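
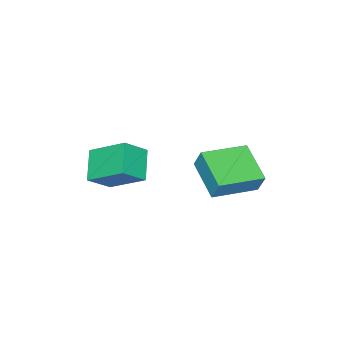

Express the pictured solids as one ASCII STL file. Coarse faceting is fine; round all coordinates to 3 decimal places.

solid 
facet normal -0.696 0.314 -0.646
outer loop
vertex 0.133 -2.779 -1.298
vertex 1.05 -2.171 -1.99
vertex 0.357 -4.151 -2.206
endloop
endfacet
facet normal -0.705 -0.468 0.533
outer loop
vertex 1.15 -4.509 -1.47
vertex 0.133 -2.779 -1.298
vertex 0.357 -4.151 -2.206
endloop
endfacet
facet normal -0.696 0.314 -0.646
outer loop
vertex 0.357 -4.151 -2.206
vertex 1.05 -2.171 -1.99
vertex 1.274 -3.543 -2.898
endloop
endfacet
facet normal 0.135 -0.826 -0.547
outer loop
vertex 1.274 -3.543 -2.898
vertex 1.15 -4.509 -1.47
vertex 0.357 -4.151 -2.206
endloop
endfacet
facet normal -0.135 0.826 0.547
outer loop
vertex 0.133 -2.779 -1.298
vertex 1.843 -2.529 -1.254
vertex 1.05 -2.171 -1.99
endloop
endfacet
facet normal -0.705 -0.468 0.533
outer loop
vertex 0.926 -3.137 -0.562
vertex 0.133 -2.779 -1.298
vertex 1.15 -4.509 -1.47
endloop
endfacet
facet normal -0.135 0.826 0.547
outer loop
vertex 0.926 -3.137 -0.562
vertex 1.843 -2.529 -1.254
vertex 0.133 -2.779 -1.298
endloop
endfacet
facet normal 0.705 0.468 -0.533
outer loop
vertex 1.05 -2.171 -1.99
vertex 1.843 -2.529 -1.254
vertex 1.274 -3.543 -2.898
endloop
endfacet
facet normal 0.135 -0.826 -0.547
outer loop
vertex 2.067 -3.901 -2.162
vertex 1.15 -4.509 -1.47
vertex 1.274 -3.543 -2.898
endloop
endfacet
facet normal 0.705 0.468 -0.533
outer loop
vertex 1.274 -3.543 -2.898
vertex 1.843 -2.529 -1.254
vertex 2.067 -3.901 -2.162
endloop
endfacet
facet normal 0.696 -0.314 0.646
outer loop
vertex 2.067 -3.901 -2.162
vertex 0.926 -3.137 -0.562
vertex 1.15 -4.509 -1.47
endloop
endfacet
facet normal 0.696 -0.314 0.646
outer loop
vertex 1.843 -2.529 -1.254
vertex 0.926 -3.137 -0.562
vertex 2.067 -3.901 -2.162
endloop
endfacet
facet normal -0.870 0.475 -0.130
outer loop
vertex -1.971 -0.097 -1.147
vertex -1.17 1.207 -1.738
vertex -2.03 -0.425 -1.951
endloop
endfacet
facet normal -0.488 -0.795 0.360
outer loop
vertex -0.49 -1.267 -1.722
vertex -1.971 -0.097 -1.147
vertex -2.03 -0.425 -1.951
endloop
endfacet
facet normal -0.870 0.475 -0.129
outer loop
vertex -2.03 -0.425 -1.951
vertex -1.17 1.207 -1.738
vertex -1.23 0.879 -2.542
endloop
endfacet
facet normal -0.069 -0.377 -0.924
outer loop
vertex -1.23 0.879 -2.542
vertex -0.49 -1.267 -1.722
vertex -2.03 -0.425 -1.951
endloop
endfacet
facet normal 0.069 0.377 0.924
outer loop
vertex -1.971 -0.097 -1.147
vertex 0.37 0.365 -1.509
vertex -1.17 1.207 -1.738
endloop
endfacet
facet normal -0.488 -0.795 0.361
outer loop
vertex -0.43 -0.939 -0.918
vertex -1.971 -0.097 -1.147
vertex -0.49 -1.267 -1.722
endloop
endfacet
facet normal 0.069 0.377 0.924
outer loop
vertex -0.43 -0.939 -0.918
vertex 0.37 0.365 -1.509
vertex -1.971 -0.097 -1.147
endloop
endfacet
facet normal 0.488 0.795 -0.361
outer loop
vertex -1.17 1.207 -1.738
vertex 0.37 0.365 -1.509
vertex -1.23 0.879 -2.542
endloop
endfacet
facet normal -0.069 -0.377 -0.924
outer loop
vertex 0.311 0.037 -2.313
vertex -0.49 -1.267 -1.722
vertex -1.23 0.879 -2.542
endloop
endfacet
facet normal 0.488 0.795 -0.360
outer loop
vertex -1.23 0.879 -2.542
vertex 0.37 0.365 -1.509
vertex 0.311 0.037 -2.313
endloop
endfacet
facet normal 0.870 -0.476 0.129
outer loop
vertex 0.311 0.037 -2.313
vertex -0.43 -0.939 -0.918
vertex -0.49 -1.267 -1.722
endloop
endfacet
facet normal 0.870 -0.475 0.130
outer loop
vertex 0.37 0.365 -1.509
vertex -0.43 -0.939 -0.918
vertex 0.311 0.037 -2.313
endloop
endfacet

endsolid


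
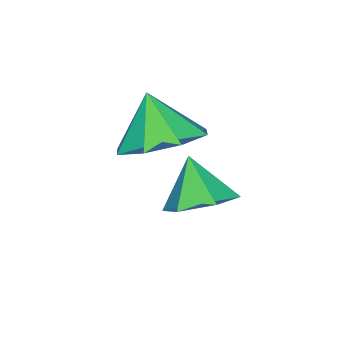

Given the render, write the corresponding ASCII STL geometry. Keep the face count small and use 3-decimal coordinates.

solid 
facet normal 0.337 0.488 -0.805
outer loop
vertex -2.461 -3.347 -0.438
vertex -3.271 -2.832 -0.465
vertex -2.415 -2.728 -0.044
endloop
endfacet
facet normal 0.549 -0.478 0.686
outer loop
vertex -2.461 -3.347 -0.438
vertex -2.415 -2.728 -0.044
vertex -3.669 -3.408 0.485
endloop
endfacet
facet normal 0.337 0.488 -0.805
outer loop
vertex -2.415 -2.728 -0.044
vertex -3.271 -2.832 -0.465
vertex -2.87 -2.171 0.103
endloop
endfacet
facet normal 0.364 0.052 0.930
outer loop
vertex -2.415 -2.728 -0.044
vertex -2.87 -2.171 0.103
vertex -3.669 -3.408 0.485
endloop
endfacet
facet normal 0.336 0.488 -0.805
outer loop
vertex -2.87 -2.171 0.103
vertex -3.271 -2.832 -0.465
vertex -3.56 -2.001 -0.082
endloop
endfacet
facet normal -0.151 0.380 0.913
outer loop
vertex -2.87 -2.171 0.103
vertex -3.56 -2.001 -0.082
vertex -3.669 -3.408 0.485
endloop
endfacet
facet normal 0.337 0.488 -0.805
outer loop
vertex -3.56 -2.001 -0.082
vertex -3.271 -2.832 -0.465
vertex -4.081 -2.318 -0.492
endloop
endfacet
facet normal -0.698 0.314 0.644
outer loop
vertex -3.56 -2.001 -0.082
vertex -4.081 -2.318 -0.492
vertex -3.669 -3.408 0.485
endloop
endfacet
facet normal 0.336 0.488 -0.805
outer loop
vertex -4.081 -2.318 -0.492
vertex -3.271 -2.832 -0.465
vertex -4.128 -2.936 -0.886
endloop
endfacet
facet normal -0.953 -0.107 0.282
outer loop
vertex -4.081 -2.318 -0.492
vertex -4.128 -2.936 -0.886
vertex -3.669 -3.408 0.485
endloop
endfacet
facet normal 0.336 0.488 -0.805
outer loop
vertex -4.128 -2.936 -0.886
vertex -3.271 -2.832 -0.465
vertex -3.673 -3.494 -1.034
endloop
endfacet
facet normal -0.769 -0.638 0.038
outer loop
vertex -4.128 -2.936 -0.886
vertex -3.673 -3.494 -1.034
vertex -3.669 -3.408 0.485
endloop
endfacet
facet normal 0.337 0.488 -0.805
outer loop
vertex -3.673 -3.494 -1.034
vertex -3.271 -2.832 -0.465
vertex -2.982 -3.664 -0.848
endloop
endfacet
facet normal -0.253 -0.966 0.055
outer loop
vertex -3.673 -3.494 -1.034
vertex -2.982 -3.664 -0.848
vertex -3.669 -3.408 0.485
endloop
endfacet
facet normal 0.337 0.488 -0.805
outer loop
vertex -2.982 -3.664 -0.848
vertex -3.271 -2.832 -0.465
vertex -2.461 -3.347 -0.438
endloop
endfacet
facet normal 0.293 -0.900 0.324
outer loop
vertex -2.982 -3.664 -0.848
vertex -2.461 -3.347 -0.438
vertex -3.669 -3.408 0.485
endloop
endfacet
facet normal 0.427 0.504 -0.751
outer loop
vertex -3.051 -2.705 -2.435
vertex -3.449 -2.055 -2.225
vertex -2.736 -2.198 -1.916
endloop
endfacet
facet normal 0.474 -0.756 0.451
outer loop
vertex -3.051 -2.705 -2.435
vertex -2.736 -2.198 -1.916
vertex -3.931 -2.625 -1.375
endloop
endfacet
facet normal 0.427 0.504 -0.751
outer loop
vertex -2.736 -2.198 -1.916
vertex -3.449 -2.055 -2.225
vertex -3.134 -1.549 -1.706
endloop
endfacet
facet normal 0.422 -0.034 0.906
outer loop
vertex -2.736 -2.198 -1.916
vertex -3.134 -1.549 -1.706
vertex -3.931 -2.625 -1.375
endloop
endfacet
facet normal 0.427 0.504 -0.751
outer loop
vertex -3.134 -1.549 -1.706
vertex -3.449 -2.055 -2.225
vertex -3.847 -1.406 -2.015
endloop
endfacet
facet normal -0.273 0.462 0.844
outer loop
vertex -3.134 -1.549 -1.706
vertex -3.847 -1.406 -2.015
vertex -3.931 -2.625 -1.375
endloop
endfacet
facet normal 0.425 0.504 -0.752
outer loop
vertex -3.847 -1.406 -2.015
vertex -3.449 -2.055 -2.225
vertex -4.163 -1.912 -2.533
endloop
endfacet
facet normal -0.915 0.235 0.328
outer loop
vertex -3.847 -1.406 -2.015
vertex -4.163 -1.912 -2.533
vertex -3.931 -2.625 -1.375
endloop
endfacet
facet normal 0.425 0.504 -0.752
outer loop
vertex -4.163 -1.912 -2.533
vertex -3.449 -2.055 -2.225
vertex -3.765 -2.561 -2.743
endloop
endfacet
facet normal -0.863 -0.488 -0.128
outer loop
vertex -4.163 -1.912 -2.533
vertex -3.765 -2.561 -2.743
vertex -3.931 -2.625 -1.375
endloop
endfacet
facet normal 0.426 0.504 -0.752
outer loop
vertex -3.765 -2.561 -2.743
vertex -3.449 -2.055 -2.225
vertex -3.051 -2.705 -2.435
endloop
endfacet
facet normal -0.170 -0.983 -0.067
outer loop
vertex -3.765 -2.561 -2.743
vertex -3.051 -2.705 -2.435
vertex -3.931 -2.625 -1.375
endloop
endfacet

endsolid


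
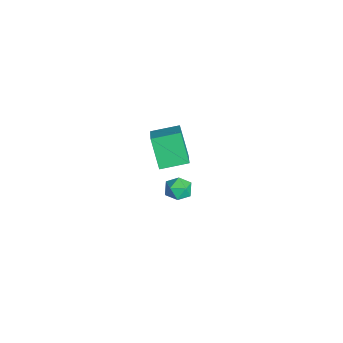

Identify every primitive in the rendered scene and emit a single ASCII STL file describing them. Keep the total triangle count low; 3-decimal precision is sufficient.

solid 
facet normal 0.070 0.600 0.797
outer loop
vertex 2.392 1.81 0.228
vertex 2.31 1.204 0.692
vertex 3.01 1.422 0.466
endloop
endfacet
facet normal 0.445 0.861 0.248
outer loop
vertex 2.392 1.81 0.228
vertex 3.01 1.422 0.466
vertex 2.961 1.657 -0.263
endloop
endfacet
facet normal -0.004 0.953 -0.301
outer loop
vertex 2.392 1.81 0.228
vertex 2.961 1.657 -0.263
vertex 2.231 1.583 -0.488
endloop
endfacet
facet normal -0.654 0.751 -0.091
outer loop
vertex 2.392 1.81 0.228
vertex 2.231 1.583 -0.488
vertex 1.828 1.303 0.102
endloop
endfacet
facet normal -0.610 0.532 0.587
outer loop
vertex 2.392 1.81 0.228
vertex 1.828 1.303 0.102
vertex 2.31 1.204 0.692
endloop
endfacet
facet normal 0.926 0.372 0.058
outer loop
vertex 2.961 1.657 -0.263
vertex 3.01 1.422 0.466
vertex 3.232 0.957 -0.102
endloop
endfacet
facet normal 0.321 -0.050 0.946
outer loop
vertex 3.01 1.422 0.466
vertex 2.31 1.204 0.692
vertex 2.829 0.677 0.488
endloop
endfacet
facet normal -0.777 -0.161 0.608
outer loop
vertex 2.31 1.204 0.692
vertex 1.828 1.303 0.102
vertex 2.099 0.603 0.263
endloop
endfacet
facet normal -0.850 0.192 -0.490
outer loop
vertex 1.828 1.303 0.102
vertex 2.231 1.583 -0.488
vertex 2.05 0.838 -0.466
endloop
endfacet
facet normal 0.203 0.521 -0.829
outer loop
vertex 2.231 1.583 -0.488
vertex 2.961 1.657 -0.263
vertex 2.75 1.056 -0.692
endloop
endfacet
facet normal 0.654 -0.751 0.091
outer loop
vertex 2.668 0.45 -0.228
vertex 3.232 0.957 -0.102
vertex 2.829 0.677 0.488
endloop
endfacet
facet normal 0.004 -0.953 0.301
outer loop
vertex 2.668 0.45 -0.228
vertex 2.829 0.677 0.488
vertex 2.099 0.603 0.263
endloop
endfacet
facet normal -0.445 -0.861 -0.248
outer loop
vertex 2.668 0.45 -0.228
vertex 2.099 0.603 0.263
vertex 2.05 0.838 -0.466
endloop
endfacet
facet normal -0.070 -0.600 -0.797
outer loop
vertex 2.668 0.45 -0.228
vertex 2.05 0.838 -0.466
vertex 2.75 1.056 -0.692
endloop
endfacet
facet normal 0.610 -0.532 -0.587
outer loop
vertex 2.668 0.45 -0.228
vertex 2.75 1.056 -0.692
vertex 3.232 0.957 -0.102
endloop
endfacet
facet normal 0.850 -0.192 0.490
outer loop
vertex 2.829 0.677 0.488
vertex 3.232 0.957 -0.102
vertex 3.01 1.422 0.466
endloop
endfacet
facet normal -0.203 -0.521 0.829
outer loop
vertex 2.099 0.603 0.263
vertex 2.829 0.677 0.488
vertex 2.31 1.204 0.692
endloop
endfacet
facet normal -0.926 -0.372 -0.058
outer loop
vertex 2.05 0.838 -0.466
vertex 2.099 0.603 0.263
vertex 1.828 1.303 0.102
endloop
endfacet
facet normal -0.321 0.050 -0.946
outer loop
vertex 2.75 1.056 -0.692
vertex 2.05 0.838 -0.466
vertex 2.231 1.583 -0.488
endloop
endfacet
facet normal 0.777 0.161 -0.608
outer loop
vertex 3.232 0.957 -0.102
vertex 2.75 1.056 -0.692
vertex 2.961 1.657 -0.263
endloop
endfacet
facet normal -0.564 -0.128 0.816
outer loop
vertex -3.628 0.867 -2.128
vertex -3.562 2.458 -1.832
vertex -5.344 1.151 -3.269
endloop
endfacet
facet normal -0.041 -0.982 -0.183
outer loop
vertex -4.238 1.402 -4.868
vertex -3.628 0.867 -2.128
vertex -5.344 1.151 -3.269
endloop
endfacet
facet normal -0.564 -0.127 0.816
outer loop
vertex -5.344 1.151 -3.269
vertex -3.562 2.458 -1.832
vertex -5.277 2.742 -2.974
endloop
endfacet
facet normal -0.825 0.137 -0.549
outer loop
vertex -5.277 2.742 -2.974
vertex -4.238 1.402 -4.868
vertex -5.344 1.151 -3.269
endloop
endfacet
facet normal 0.825 -0.136 0.549
outer loop
vertex -3.628 0.867 -2.128
vertex -2.456 2.709 -3.431
vertex -3.562 2.458 -1.832
endloop
endfacet
facet normal -0.041 -0.982 -0.183
outer loop
vertex -2.523 1.118 -3.726
vertex -3.628 0.867 -2.128
vertex -4.238 1.402 -4.868
endloop
endfacet
facet normal 0.825 -0.136 0.549
outer loop
vertex -2.523 1.118 -3.726
vertex -2.456 2.709 -3.431
vertex -3.628 0.867 -2.128
endloop
endfacet
facet normal 0.041 0.982 0.183
outer loop
vertex -3.562 2.458 -1.832
vertex -2.456 2.709 -3.431
vertex -5.277 2.742 -2.974
endloop
endfacet
facet normal -0.825 0.136 -0.549
outer loop
vertex -4.172 2.993 -4.572
vertex -4.238 1.402 -4.868
vertex -5.277 2.742 -2.974
endloop
endfacet
facet normal 0.041 0.982 0.183
outer loop
vertex -5.277 2.742 -2.974
vertex -2.456 2.709 -3.431
vertex -4.172 2.993 -4.572
endloop
endfacet
facet normal 0.564 0.128 -0.816
outer loop
vertex -4.172 2.993 -4.572
vertex -2.523 1.118 -3.726
vertex -4.238 1.402 -4.868
endloop
endfacet
facet normal 0.564 0.128 -0.816
outer loop
vertex -2.456 2.709 -3.431
vertex -2.523 1.118 -3.726
vertex -4.172 2.993 -4.572
endloop
endfacet

endsolid


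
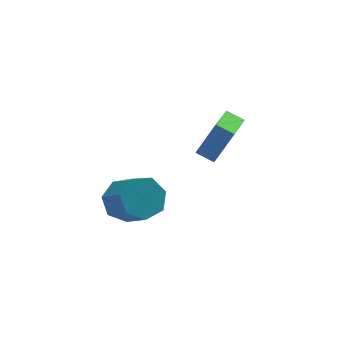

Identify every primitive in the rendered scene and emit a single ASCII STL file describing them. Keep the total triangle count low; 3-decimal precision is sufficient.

solid 
facet normal -0.196 0.709 -0.677
outer loop
vertex -0.981 0.554 -2.911
vertex -1.692 0.995 -2.244
vertex -0.645 1.199 -2.333
endloop
endfacet
facet normal 0.911 -0.123 -0.392
outer loop
vertex -0.981 0.554 -2.911
vertex -0.645 1.199 -2.333
vertex -0.597 -0.836 -1.583
endloop
endfacet
facet normal 0.912 -0.123 -0.392
outer loop
vertex -0.597 -0.836 -1.583
vertex -0.645 1.199 -2.333
vertex -0.262 -0.191 -1.005
endloop
endfacet
facet normal 0.196 -0.709 0.678
outer loop
vertex -0.597 -0.836 -1.583
vertex -0.262 -0.191 -1.005
vertex -1.308 -0.395 -0.916
endloop
endfacet
facet normal -0.196 0.709 -0.677
outer loop
vertex -0.645 1.199 -2.333
vertex -1.692 0.995 -2.244
vertex -1.098 1.69 -1.688
endloop
endfacet
facet normal 0.851 0.466 0.243
outer loop
vertex -0.645 1.199 -2.333
vertex -1.098 1.69 -1.688
vertex -0.262 -0.191 -1.005
endloop
endfacet
facet normal 0.851 0.466 0.242
outer loop
vertex -0.262 -0.191 -1.005
vertex -1.098 1.69 -1.688
vertex -0.714 0.3 -0.36
endloop
endfacet
facet normal 0.196 -0.709 0.677
outer loop
vertex -0.262 -0.191 -1.005
vertex -0.714 0.3 -0.36
vertex -1.308 -0.395 -0.916
endloop
endfacet
facet normal -0.195 0.709 -0.678
outer loop
vertex -1.098 1.69 -1.688
vertex -1.692 0.995 -2.244
vertex -1.998 1.658 -1.462
endloop
endfacet
facet normal 0.149 0.704 0.694
outer loop
vertex -1.098 1.69 -1.688
vertex -1.998 1.658 -1.462
vertex -0.714 0.3 -0.36
endloop
endfacet
facet normal 0.149 0.704 0.694
outer loop
vertex -0.714 0.3 -0.36
vertex -1.998 1.658 -1.462
vertex -1.614 0.268 -0.134
endloop
endfacet
facet normal 0.195 -0.709 0.678
outer loop
vertex -0.714 0.3 -0.36
vertex -1.614 0.268 -0.134
vertex -1.308 -0.395 -0.916
endloop
endfacet
facet normal -0.197 0.709 -0.678
outer loop
vertex -1.998 1.658 -1.462
vertex -1.692 0.995 -2.244
vertex -2.667 1.126 -1.824
endloop
endfacet
facet normal -0.665 0.412 0.623
outer loop
vertex -1.998 1.658 -1.462
vertex -2.667 1.126 -1.824
vertex -1.614 0.268 -0.134
endloop
endfacet
facet normal -0.664 0.412 0.623
outer loop
vertex -1.614 0.268 -0.134
vertex -2.667 1.126 -1.824
vertex -2.284 -0.263 -0.497
endloop
endfacet
facet normal 0.195 -0.709 0.678
outer loop
vertex -1.614 0.268 -0.134
vertex -2.284 -0.263 -0.497
vertex -1.308 -0.395 -0.916
endloop
endfacet
facet normal -0.196 0.709 -0.677
outer loop
vertex -2.667 1.126 -1.824
vertex -1.692 0.995 -2.244
vertex -2.602 0.496 -2.503
endloop
endfacet
facet normal -0.978 -0.190 0.083
outer loop
vertex -2.667 1.126 -1.824
vertex -2.602 0.496 -2.503
vertex -2.284 -0.263 -0.497
endloop
endfacet
facet normal -0.978 -0.190 0.083
outer loop
vertex -2.284 -0.263 -0.497
vertex -2.602 0.496 -2.503
vertex -2.219 -0.894 -1.175
endloop
endfacet
facet normal 0.195 -0.709 0.678
outer loop
vertex -2.284 -0.263 -0.497
vertex -2.219 -0.894 -1.175
vertex -1.308 -0.395 -0.916
endloop
endfacet
facet normal -0.196 0.709 -0.678
outer loop
vertex -2.602 0.496 -2.503
vertex -1.692 0.995 -2.244
vertex -1.852 0.241 -2.986
endloop
endfacet
facet normal -0.555 -0.649 -0.520
outer loop
vertex -2.602 0.496 -2.503
vertex -1.852 0.241 -2.986
vertex -2.219 -0.894 -1.175
endloop
endfacet
facet normal -0.555 -0.650 -0.520
outer loop
vertex -2.219 -0.894 -1.175
vertex -1.852 0.241 -2.986
vertex -1.468 -1.148 -1.659
endloop
endfacet
facet normal 0.196 -0.710 0.677
outer loop
vertex -2.219 -0.894 -1.175
vertex -1.468 -1.148 -1.659
vertex -1.308 -0.395 -0.916
endloop
endfacet
facet normal -0.196 0.709 -0.678
outer loop
vertex -1.852 0.241 -2.986
vertex -1.692 0.995 -2.244
vertex -0.981 0.554 -2.911
endloop
endfacet
facet normal 0.286 -0.620 -0.731
outer loop
vertex -1.852 0.241 -2.986
vertex -0.981 0.554 -2.911
vertex -1.468 -1.148 -1.659
endloop
endfacet
facet normal 0.286 -0.620 -0.731
outer loop
vertex -1.468 -1.148 -1.659
vertex -0.981 0.554 -2.911
vertex -0.597 -0.836 -1.583
endloop
endfacet
facet normal 0.195 -0.710 0.677
outer loop
vertex -1.468 -1.148 -1.659
vertex -0.597 -0.836 -1.583
vertex -1.308 -0.395 -0.916
endloop
endfacet
facet normal -0.685 0.627 0.370
outer loop
vertex 1.452 -1.376 3.942
vertex 2.472 0.111 3.311
vertex 0.591 -1.425 2.43
endloop
endfacet
facet normal -0.535 -0.778 0.330
outer loop
vertex 1.188 -1.971 2.109
vertex 1.452 -1.376 3.942
vertex 0.591 -1.425 2.43
endloop
endfacet
facet normal -0.685 0.627 0.370
outer loop
vertex 0.591 -1.425 2.43
vertex 2.472 0.111 3.311
vertex 1.611 0.061 1.8
endloop
endfacet
facet normal -0.494 -0.029 -0.869
outer loop
vertex 1.611 0.061 1.8
vertex 1.188 -1.971 2.109
vertex 0.591 -1.425 2.43
endloop
endfacet
facet normal 0.494 0.030 0.869
outer loop
vertex 1.452 -1.376 3.942
vertex 3.069 -0.435 2.99
vertex 2.472 0.111 3.311
endloop
endfacet
facet normal -0.533 -0.779 0.330
outer loop
vertex 2.049 -1.921 3.62
vertex 1.452 -1.376 3.942
vertex 1.188 -1.971 2.109
endloop
endfacet
facet normal 0.495 0.029 0.869
outer loop
vertex 2.049 -1.921 3.62
vertex 3.069 -0.435 2.99
vertex 1.452 -1.376 3.942
endloop
endfacet
facet normal 0.534 0.778 -0.330
outer loop
vertex 2.472 0.111 3.311
vertex 3.069 -0.435 2.99
vertex 1.611 0.061 1.8
endloop
endfacet
facet normal -0.495 -0.029 -0.868
outer loop
vertex 2.208 -0.484 1.478
vertex 1.188 -1.971 2.109
vertex 1.611 0.061 1.8
endloop
endfacet
facet normal 0.534 0.779 -0.329
outer loop
vertex 1.611 0.061 1.8
vertex 3.069 -0.435 2.99
vertex 2.208 -0.484 1.478
endloop
endfacet
facet normal 0.685 -0.627 -0.370
outer loop
vertex 2.208 -0.484 1.478
vertex 2.049 -1.921 3.62
vertex 1.188 -1.971 2.109
endloop
endfacet
facet normal 0.685 -0.627 -0.370
outer loop
vertex 3.069 -0.435 2.99
vertex 2.049 -1.921 3.62
vertex 2.208 -0.484 1.478
endloop
endfacet

endsolid


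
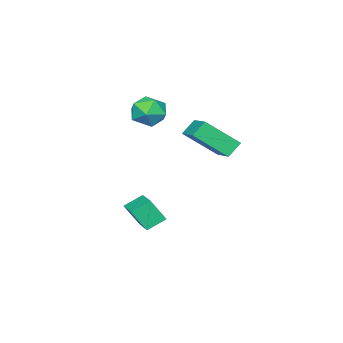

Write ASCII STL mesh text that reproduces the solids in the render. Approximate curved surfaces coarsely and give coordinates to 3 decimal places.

solid 
facet normal -0.289 0.459 -0.840
outer loop
vertex -0.296 -2.602 -1.883
vertex 0.512 -1.528 -1.574
vertex 0.438 -3.017 -2.363
endloop
endfacet
facet normal -0.586 -0.779 -0.223
outer loop
vertex 0.788 -3.572 -1.346
vertex -0.296 -2.602 -1.883
vertex 0.438 -3.017 -2.363
endloop
endfacet
facet normal -0.289 0.459 -0.840
outer loop
vertex 0.438 -3.017 -2.363
vertex 0.512 -1.528 -1.574
vertex 1.246 -1.942 -2.053
endloop
endfacet
facet normal 0.758 -0.427 -0.494
outer loop
vertex 1.246 -1.942 -2.053
vertex 0.788 -3.572 -1.346
vertex 0.438 -3.017 -2.363
endloop
endfacet
facet normal -0.757 0.428 0.494
outer loop
vertex -0.296 -2.602 -1.883
vertex 0.862 -2.083 -0.557
vertex 0.512 -1.528 -1.574
endloop
endfacet
facet normal -0.586 -0.779 -0.224
outer loop
vertex 0.054 -3.158 -0.867
vertex -0.296 -2.602 -1.883
vertex 0.788 -3.572 -1.346
endloop
endfacet
facet normal -0.757 0.427 0.494
outer loop
vertex 0.054 -3.158 -0.867
vertex 0.862 -2.083 -0.557
vertex -0.296 -2.602 -1.883
endloop
endfacet
facet normal 0.585 0.779 0.224
outer loop
vertex 0.512 -1.528 -1.574
vertex 0.862 -2.083 -0.557
vertex 1.246 -1.942 -2.053
endloop
endfacet
facet normal 0.757 -0.427 -0.495
outer loop
vertex 1.596 -2.498 -1.037
vertex 0.788 -3.572 -1.346
vertex 1.246 -1.942 -2.053
endloop
endfacet
facet normal 0.587 0.778 0.224
outer loop
vertex 1.246 -1.942 -2.053
vertex 0.862 -2.083 -0.557
vertex 1.596 -2.498 -1.037
endloop
endfacet
facet normal 0.289 -0.459 0.840
outer loop
vertex 1.596 -2.498 -1.037
vertex 0.054 -3.158 -0.867
vertex 0.788 -3.572 -1.346
endloop
endfacet
facet normal 0.289 -0.460 0.840
outer loop
vertex 0.862 -2.083 -0.557
vertex 0.054 -3.158 -0.867
vertex 1.596 -2.498 -1.037
endloop
endfacet
facet normal -0.544 -0.772 -0.329
outer loop
vertex -0.818 -1.795 2.749
vertex -1.411 -1.634 3.351
vertex -1.709 -0.666 1.57
endloop
endfacet
facet normal 0.689 -0.188 -0.700
outer loop
vertex -0.849 0.554 2.089
vertex -0.818 -1.795 2.749
vertex -1.709 -0.666 1.57
endloop
endfacet
facet normal -0.544 -0.772 -0.329
outer loop
vertex -1.709 -0.666 1.57
vertex -1.411 -1.634 3.351
vertex -2.301 -0.505 2.172
endloop
endfacet
facet normal -0.479 0.607 -0.634
outer loop
vertex -2.301 -0.505 2.172
vertex -0.849 0.554 2.089
vertex -1.709 -0.666 1.57
endloop
endfacet
facet normal 0.479 -0.607 0.634
outer loop
vertex -0.818 -1.795 2.749
vertex -0.551 -0.414 3.87
vertex -1.411 -1.634 3.351
endloop
endfacet
facet normal 0.689 -0.188 -0.700
outer loop
vertex 0.041 -0.575 3.268
vertex -0.818 -1.795 2.749
vertex -0.849 0.554 2.089
endloop
endfacet
facet normal 0.479 -0.607 0.634
outer loop
vertex 0.041 -0.575 3.268
vertex -0.551 -0.414 3.87
vertex -0.818 -1.795 2.749
endloop
endfacet
facet normal -0.689 0.188 0.700
outer loop
vertex -1.411 -1.634 3.351
vertex -0.551 -0.414 3.87
vertex -2.301 -0.505 2.172
endloop
endfacet
facet normal -0.479 0.607 -0.634
outer loop
vertex -1.442 0.715 2.691
vertex -0.849 0.554 2.089
vertex -2.301 -0.505 2.172
endloop
endfacet
facet normal -0.689 0.187 0.700
outer loop
vertex -2.301 -0.505 2.172
vertex -0.551 -0.414 3.87
vertex -1.442 0.715 2.691
endloop
endfacet
facet normal 0.544 0.772 0.329
outer loop
vertex -1.442 0.715 2.691
vertex 0.041 -0.575 3.268
vertex -0.849 0.554 2.089
endloop
endfacet
facet normal 0.544 0.772 0.328
outer loop
vertex -0.551 -0.414 3.87
vertex 0.041 -0.575 3.268
vertex -1.442 0.715 2.691
endloop
endfacet
facet normal -0.681 0.725 -0.104
outer loop
vertex -1.117 -3.012 3.124
vertex -1.291 -3.051 3.989
vertex -0.665 -2.506 3.689
endloop
endfacet
facet normal -0.159 0.795 -0.585
outer loop
vertex -1.117 -3.012 3.124
vertex -0.665 -2.506 3.689
vertex -0.246 -2.911 3.025
endloop
endfacet
facet normal -0.133 0.196 -0.972
outer loop
vertex -1.117 -3.012 3.124
vertex -0.246 -2.911 3.025
vertex -0.613 -3.706 2.915
endloop
endfacet
facet normal -0.639 -0.245 -0.729
outer loop
vertex -1.117 -3.012 3.124
vertex -0.613 -3.706 2.915
vertex -1.259 -3.793 3.511
endloop
endfacet
facet normal -0.978 0.082 -0.193
outer loop
vertex -1.117 -3.012 3.124
vertex -1.259 -3.793 3.511
vertex -1.291 -3.051 3.989
endloop
endfacet
facet normal 0.458 0.857 -0.234
outer loop
vertex -0.246 -2.911 3.025
vertex -0.665 -2.506 3.689
vertex 0.119 -2.887 3.829
endloop
endfacet
facet normal -0.386 0.744 0.545
outer loop
vertex -0.665 -2.506 3.689
vertex -1.291 -3.051 3.989
vertex -0.527 -2.974 4.425
endloop
endfacet
facet normal -0.866 -0.296 0.402
outer loop
vertex -1.291 -3.051 3.989
vertex -1.259 -3.793 3.511
vertex -0.894 -3.769 4.315
endloop
endfacet
facet normal -0.318 -0.826 -0.465
outer loop
vertex -1.259 -3.793 3.511
vertex -0.613 -3.706 2.915
vertex -0.475 -4.174 3.651
endloop
endfacet
facet normal 0.501 -0.113 -0.858
outer loop
vertex -0.613 -3.706 2.915
vertex -0.246 -2.911 3.025
vertex 0.151 -3.629 3.351
endloop
endfacet
facet normal 0.639 0.245 0.729
outer loop
vertex -0.023 -3.668 4.216
vertex 0.119 -2.887 3.829
vertex -0.527 -2.974 4.425
endloop
endfacet
facet normal 0.133 -0.196 0.972
outer loop
vertex -0.023 -3.668 4.216
vertex -0.527 -2.974 4.425
vertex -0.894 -3.769 4.315
endloop
endfacet
facet normal 0.159 -0.795 0.585
outer loop
vertex -0.023 -3.668 4.216
vertex -0.894 -3.769 4.315
vertex -0.475 -4.174 3.651
endloop
endfacet
facet normal 0.681 -0.725 0.104
outer loop
vertex -0.023 -3.668 4.216
vertex -0.475 -4.174 3.651
vertex 0.151 -3.629 3.351
endloop
endfacet
facet normal 0.978 -0.082 0.193
outer loop
vertex -0.023 -3.668 4.216
vertex 0.151 -3.629 3.351
vertex 0.119 -2.887 3.829
endloop
endfacet
facet normal 0.318 0.826 0.465
outer loop
vertex -0.527 -2.974 4.425
vertex 0.119 -2.887 3.829
vertex -0.665 -2.506 3.689
endloop
endfacet
facet normal -0.501 0.113 0.858
outer loop
vertex -0.894 -3.769 4.315
vertex -0.527 -2.974 4.425
vertex -1.291 -3.051 3.989
endloop
endfacet
facet normal -0.458 -0.857 0.234
outer loop
vertex -0.475 -4.174 3.651
vertex -0.894 -3.769 4.315
vertex -1.259 -3.793 3.511
endloop
endfacet
facet normal 0.386 -0.744 -0.545
outer loop
vertex 0.151 -3.629 3.351
vertex -0.475 -4.174 3.651
vertex -0.613 -3.706 2.915
endloop
endfacet
facet normal 0.866 0.296 -0.402
outer loop
vertex 0.119 -2.887 3.829
vertex 0.151 -3.629 3.351
vertex -0.246 -2.911 3.025
endloop
endfacet

endsolid


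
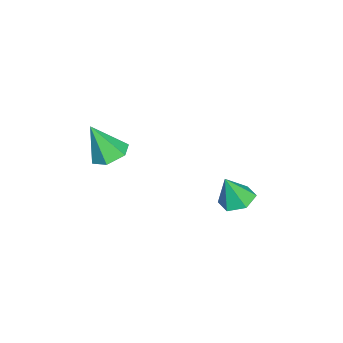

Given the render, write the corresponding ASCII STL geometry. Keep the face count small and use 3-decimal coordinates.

solid 
facet normal -0.107 0.426 -0.898
outer loop
vertex 3.88 -4.144 0.549
vertex 3.322 -3.546 0.899
vertex 4.196 -3.378 0.875
endloop
endfacet
facet normal 0.898 -0.422 0.122
outer loop
vertex 3.88 -4.144 0.549
vertex 4.196 -3.378 0.875
vertex 3.518 -4.334 2.561
endloop
endfacet
facet normal -0.107 0.426 -0.898
outer loop
vertex 4.196 -3.378 0.875
vertex 3.322 -3.546 0.899
vertex 3.637 -2.78 1.225
endloop
endfacet
facet normal 0.753 0.395 0.527
outer loop
vertex 4.196 -3.378 0.875
vertex 3.637 -2.78 1.225
vertex 3.518 -4.334 2.561
endloop
endfacet
facet normal -0.106 0.426 -0.898
outer loop
vertex 3.637 -2.78 1.225
vertex 3.322 -3.546 0.899
vertex 2.764 -2.947 1.249
endloop
endfacet
facet normal -0.104 0.653 0.750
outer loop
vertex 3.637 -2.78 1.225
vertex 2.764 -2.947 1.249
vertex 3.518 -4.334 2.561
endloop
endfacet
facet normal -0.106 0.426 -0.898
outer loop
vertex 2.764 -2.947 1.249
vertex 3.322 -3.546 0.899
vertex 2.448 -3.713 0.923
endloop
endfacet
facet normal -0.817 0.095 0.569
outer loop
vertex 2.764 -2.947 1.249
vertex 2.448 -3.713 0.923
vertex 3.518 -4.334 2.561
endloop
endfacet
facet normal -0.106 0.427 -0.898
outer loop
vertex 2.448 -3.713 0.923
vertex 3.322 -3.546 0.899
vertex 3.006 -4.311 0.573
endloop
endfacet
facet normal -0.671 -0.723 0.165
outer loop
vertex 2.448 -3.713 0.923
vertex 3.006 -4.311 0.573
vertex 3.518 -4.334 2.561
endloop
endfacet
facet normal -0.106 0.427 -0.898
outer loop
vertex 3.006 -4.311 0.573
vertex 3.322 -3.546 0.899
vertex 3.88 -4.144 0.549
endloop
endfacet
facet normal 0.186 -0.981 -0.059
outer loop
vertex 3.006 -4.311 0.573
vertex 3.88 -4.144 0.549
vertex 3.518 -4.334 2.561
endloop
endfacet
facet normal -0.231 0.293 -0.928
outer loop
vertex -0.414 0.361 -4.512
vertex -1.244 0.573 -4.238
vertex -0.589 1.189 -4.207
endloop
endfacet
facet normal 0.958 0.104 0.268
outer loop
vertex -0.414 0.361 -4.512
vertex -0.589 1.189 -4.207
vertex -0.876 0.107 -2.762
endloop
endfacet
facet normal -0.232 0.293 -0.927
outer loop
vertex -0.589 1.189 -4.207
vertex -1.244 0.573 -4.238
vertex -1.42 1.401 -3.932
endloop
endfacet
facet normal 0.379 0.703 0.602
outer loop
vertex -0.589 1.189 -4.207
vertex -1.42 1.401 -3.932
vertex -0.876 0.107 -2.762
endloop
endfacet
facet normal -0.232 0.293 -0.927
outer loop
vertex -1.42 1.401 -3.932
vertex -1.244 0.573 -4.238
vertex -2.075 0.785 -3.963
endloop
endfacet
facet normal -0.477 0.470 0.742
outer loop
vertex -1.42 1.401 -3.932
vertex -2.075 0.785 -3.963
vertex -0.876 0.107 -2.762
endloop
endfacet
facet normal -0.232 0.292 -0.928
outer loop
vertex -2.075 0.785 -3.963
vertex -1.244 0.573 -4.238
vertex -1.9 -0.044 -4.268
endloop
endfacet
facet normal -0.754 -0.361 0.549
outer loop
vertex -2.075 0.785 -3.963
vertex -1.9 -0.044 -4.268
vertex -0.876 0.107 -2.762
endloop
endfacet
facet normal -0.232 0.292 -0.928
outer loop
vertex -1.9 -0.044 -4.268
vertex -1.244 0.573 -4.238
vertex -1.069 -0.256 -4.543
endloop
endfacet
facet normal -0.174 -0.961 0.215
outer loop
vertex -1.9 -0.044 -4.268
vertex -1.069 -0.256 -4.543
vertex -0.876 0.107 -2.762
endloop
endfacet
facet normal -0.232 0.292 -0.928
outer loop
vertex -1.069 -0.256 -4.543
vertex -1.244 0.573 -4.238
vertex -0.414 0.361 -4.512
endloop
endfacet
facet normal 0.682 -0.728 0.074
outer loop
vertex -1.069 -0.256 -4.543
vertex -0.414 0.361 -4.512
vertex -0.876 0.107 -2.762
endloop
endfacet

endsolid


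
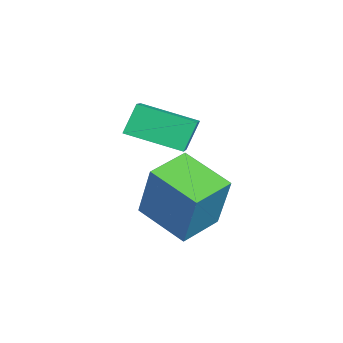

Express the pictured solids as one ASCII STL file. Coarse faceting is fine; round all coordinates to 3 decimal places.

solid 
facet normal -0.686 0.718 0.114
outer loop
vertex -1.959 -0.249 0.625
vertex -1.006 0.737 0.152
vertex -2.491 -0.503 -0.98
endloop
endfacet
facet normal -0.657 -0.680 0.325
outer loop
vertex -1.694 -1.337 -1.112
vertex -1.959 -0.249 0.625
vertex -2.491 -0.503 -0.98
endloop
endfacet
facet normal -0.686 0.718 0.113
outer loop
vertex -2.491 -0.503 -0.98
vertex -1.006 0.737 0.152
vertex -1.538 0.482 -1.453
endloop
endfacet
facet normal -0.312 -0.149 -0.938
outer loop
vertex -1.538 0.482 -1.453
vertex -1.694 -1.337 -1.112
vertex -2.491 -0.503 -0.98
endloop
endfacet
facet normal 0.311 0.149 0.938
outer loop
vertex -1.959 -0.249 0.625
vertex -0.209 -0.097 0.02
vertex -1.006 0.737 0.152
endloop
endfacet
facet normal -0.657 -0.680 0.326
outer loop
vertex -1.162 -1.082 0.493
vertex -1.959 -0.249 0.625
vertex -1.694 -1.337 -1.112
endloop
endfacet
facet normal 0.311 0.149 0.938
outer loop
vertex -1.162 -1.082 0.493
vertex -0.209 -0.097 0.02
vertex -1.959 -0.249 0.625
endloop
endfacet
facet normal 0.657 0.680 -0.326
outer loop
vertex -1.006 0.737 0.152
vertex -0.209 -0.097 0.02
vertex -1.538 0.482 -1.453
endloop
endfacet
facet normal -0.311 -0.149 -0.938
outer loop
vertex -0.741 -0.351 -1.585
vertex -1.694 -1.337 -1.112
vertex -1.538 0.482 -1.453
endloop
endfacet
facet normal 0.657 0.680 -0.325
outer loop
vertex -1.538 0.482 -1.453
vertex -0.209 -0.097 0.02
vertex -0.741 -0.351 -1.585
endloop
endfacet
facet normal 0.687 -0.718 -0.114
outer loop
vertex -0.741 -0.351 -1.585
vertex -1.162 -1.082 0.493
vertex -1.694 -1.337 -1.112
endloop
endfacet
facet normal 0.686 -0.718 -0.114
outer loop
vertex -0.209 -0.097 0.02
vertex -1.162 -1.082 0.493
vertex -0.741 -0.351 -1.585
endloop
endfacet
facet normal -0.396 0.372 0.839
outer loop
vertex -3.147 -1.218 1.637
vertex -2.0 -1.347 2.235
vertex -2.772 0.139 1.212
endloop
endfacet
facet normal -0.882 0.100 -0.460
outer loop
vertex -2.42 -0.193 0.465
vertex -3.147 -1.218 1.637
vertex -2.772 0.139 1.212
endloop
endfacet
facet normal -0.395 0.373 0.840
outer loop
vertex -2.772 0.139 1.212
vertex -2.0 -1.347 2.235
vertex -1.625 0.009 1.81
endloop
endfacet
facet normal 0.256 0.922 -0.290
outer loop
vertex -1.625 0.009 1.81
vertex -2.42 -0.193 0.465
vertex -2.772 0.139 1.212
endloop
endfacet
facet normal -0.255 -0.922 0.290
outer loop
vertex -3.147 -1.218 1.637
vertex -1.648 -1.679 1.488
vertex -2.0 -1.347 2.235
endloop
endfacet
facet normal -0.882 0.100 -0.460
outer loop
vertex -2.795 -1.549 0.89
vertex -3.147 -1.218 1.637
vertex -2.42 -0.193 0.465
endloop
endfacet
facet normal -0.255 -0.923 0.289
outer loop
vertex -2.795 -1.549 0.89
vertex -1.648 -1.679 1.488
vertex -3.147 -1.218 1.637
endloop
endfacet
facet normal 0.882 -0.100 0.460
outer loop
vertex -2.0 -1.347 2.235
vertex -1.648 -1.679 1.488
vertex -1.625 0.009 1.81
endloop
endfacet
facet normal 0.254 0.923 -0.289
outer loop
vertex -1.273 -0.322 1.063
vertex -2.42 -0.193 0.465
vertex -1.625 0.009 1.81
endloop
endfacet
facet normal 0.882 -0.100 0.460
outer loop
vertex -1.625 0.009 1.81
vertex -1.648 -1.679 1.488
vertex -1.273 -0.322 1.063
endloop
endfacet
facet normal 0.396 -0.373 -0.839
outer loop
vertex -1.273 -0.322 1.063
vertex -2.795 -1.549 0.89
vertex -2.42 -0.193 0.465
endloop
endfacet
facet normal 0.396 -0.372 -0.840
outer loop
vertex -1.648 -1.679 1.488
vertex -2.795 -1.549 0.89
vertex -1.273 -0.322 1.063
endloop
endfacet

endsolid


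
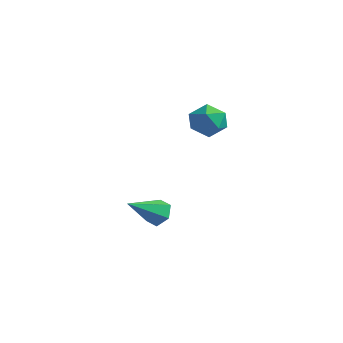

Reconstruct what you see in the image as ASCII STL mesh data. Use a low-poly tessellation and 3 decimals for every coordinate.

solid 
facet normal -0.722 0.689 -0.052
outer loop
vertex 0.125 -0.13 2.618
vertex -0.182 -0.406 3.228
vertex 0.323 0.127 3.279
endloop
endfacet
facet normal -0.114 0.937 -0.330
outer loop
vertex 0.125 -0.13 2.618
vertex 0.323 0.127 3.279
vertex 0.833 0.007 2.762
endloop
endfacet
facet normal 0.078 0.501 -0.862
outer loop
vertex 0.125 -0.13 2.618
vertex 0.833 0.007 2.762
vertex 0.643 -0.6 2.392
endloop
endfacet
facet normal -0.411 -0.015 -0.911
outer loop
vertex 0.125 -0.13 2.618
vertex 0.643 -0.6 2.392
vertex 0.016 -0.855 2.679
endloop
endfacet
facet normal -0.906 0.102 -0.410
outer loop
vertex 0.125 -0.13 2.618
vertex 0.016 -0.855 2.679
vertex -0.182 -0.406 3.228
endloop
endfacet
facet normal 0.390 0.904 0.175
outer loop
vertex 0.833 0.007 2.762
vertex 0.323 0.127 3.279
vertex 0.964 -0.185 3.461
endloop
endfacet
facet normal -0.595 0.504 0.627
outer loop
vertex 0.323 0.127 3.279
vertex -0.182 -0.406 3.228
vertex 0.337 -0.44 3.748
endloop
endfacet
facet normal -0.893 -0.448 0.044
outer loop
vertex -0.182 -0.406 3.228
vertex 0.016 -0.855 2.679
vertex 0.147 -1.047 3.378
endloop
endfacet
facet normal -0.092 -0.636 -0.766
outer loop
vertex 0.016 -0.855 2.679
vertex 0.643 -0.6 2.392
vertex 0.657 -1.167 2.861
endloop
endfacet
facet normal 0.700 0.199 -0.686
outer loop
vertex 0.643 -0.6 2.392
vertex 0.833 0.007 2.762
vertex 1.162 -0.634 2.912
endloop
endfacet
facet normal 0.411 0.015 0.911
outer loop
vertex 0.855 -0.91 3.522
vertex 0.964 -0.185 3.461
vertex 0.337 -0.44 3.748
endloop
endfacet
facet normal -0.078 -0.501 0.862
outer loop
vertex 0.855 -0.91 3.522
vertex 0.337 -0.44 3.748
vertex 0.147 -1.047 3.378
endloop
endfacet
facet normal 0.114 -0.937 0.330
outer loop
vertex 0.855 -0.91 3.522
vertex 0.147 -1.047 3.378
vertex 0.657 -1.167 2.861
endloop
endfacet
facet normal 0.722 -0.689 0.052
outer loop
vertex 0.855 -0.91 3.522
vertex 0.657 -1.167 2.861
vertex 1.162 -0.634 2.912
endloop
endfacet
facet normal 0.906 -0.102 0.410
outer loop
vertex 0.855 -0.91 3.522
vertex 1.162 -0.634 2.912
vertex 0.964 -0.185 3.461
endloop
endfacet
facet normal 0.092 0.636 0.766
outer loop
vertex 0.337 -0.44 3.748
vertex 0.964 -0.185 3.461
vertex 0.323 0.127 3.279
endloop
endfacet
facet normal -0.700 -0.199 0.686
outer loop
vertex 0.147 -1.047 3.378
vertex 0.337 -0.44 3.748
vertex -0.182 -0.406 3.228
endloop
endfacet
facet normal -0.390 -0.904 -0.175
outer loop
vertex 0.657 -1.167 2.861
vertex 0.147 -1.047 3.378
vertex 0.016 -0.855 2.679
endloop
endfacet
facet normal 0.595 -0.504 -0.627
outer loop
vertex 1.162 -0.634 2.912
vertex 0.657 -1.167 2.861
vertex 0.643 -0.6 2.392
endloop
endfacet
facet normal 0.893 0.448 -0.044
outer loop
vertex 0.964 -0.185 3.461
vertex 1.162 -0.634 2.912
vertex 0.833 0.007 2.762
endloop
endfacet
facet normal 0.004 0.867 -0.498
outer loop
vertex -0.509 -1.274 -0.85
vertex -0.858 -1.51 -1.263
vertex -1.095 -1.24 -0.795
endloop
endfacet
facet normal 0.103 0.188 0.977
outer loop
vertex -0.509 -1.274 -0.85
vertex -1.095 -1.24 -0.795
vertex -0.862 -2.81 -0.517
endloop
endfacet
facet normal 0.004 0.867 -0.498
outer loop
vertex -1.095 -1.24 -0.795
vertex -0.858 -1.51 -1.263
vertex -1.445 -1.476 -1.208
endloop
endfacet
facet normal -0.763 0.001 0.646
outer loop
vertex -1.095 -1.24 -0.795
vertex -1.445 -1.476 -1.208
vertex -0.862 -2.81 -0.517
endloop
endfacet
facet normal 0.004 0.868 -0.497
outer loop
vertex -1.445 -1.476 -1.208
vertex -0.858 -1.51 -1.263
vertex -1.207 -1.745 -1.676
endloop
endfacet
facet normal -0.867 -0.468 -0.172
outer loop
vertex -1.445 -1.476 -1.208
vertex -1.207 -1.745 -1.676
vertex -0.862 -2.81 -0.517
endloop
endfacet
facet normal 0.003 0.868 -0.496
outer loop
vertex -1.207 -1.745 -1.676
vertex -0.858 -1.51 -1.263
vertex -0.621 -1.779 -1.732
endloop
endfacet
facet normal -0.106 -0.748 -0.656
outer loop
vertex -1.207 -1.745 -1.676
vertex -0.621 -1.779 -1.732
vertex -0.862 -2.81 -0.517
endloop
endfacet
facet normal 0.001 0.868 -0.497
outer loop
vertex -0.621 -1.779 -1.732
vertex -0.858 -1.51 -1.263
vertex -0.272 -1.543 -1.319
endloop
endfacet
facet normal 0.762 -0.560 -0.324
outer loop
vertex -0.621 -1.779 -1.732
vertex -0.272 -1.543 -1.319
vertex -0.862 -2.81 -0.517
endloop
endfacet
facet normal 0.001 0.868 -0.497
outer loop
vertex -0.272 -1.543 -1.319
vertex -0.858 -1.51 -1.263
vertex -0.509 -1.274 -0.85
endloop
endfacet
facet normal 0.866 -0.093 0.491
outer loop
vertex -0.272 -1.543 -1.319
vertex -0.509 -1.274 -0.85
vertex -0.862 -2.81 -0.517
endloop
endfacet

endsolid


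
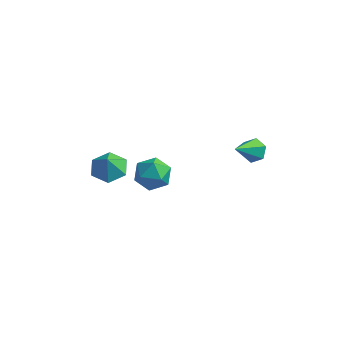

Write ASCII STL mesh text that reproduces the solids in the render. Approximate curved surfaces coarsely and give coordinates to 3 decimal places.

solid 
facet normal 0.379 0.903 0.202
outer loop
vertex -1.643 2.037 -1.908
vertex -2.139 2.027 -0.934
vertex -1.128 1.625 -1.036
endloop
endfacet
facet normal 0.814 0.535 -0.228
outer loop
vertex -1.643 2.037 -1.908
vertex -1.128 1.625 -1.036
vertex -1.063 1.115 -2.001
endloop
endfacet
facet normal 0.448 0.364 -0.817
outer loop
vertex -1.643 2.037 -1.908
vertex -1.063 1.115 -2.001
vertex -2.034 1.201 -2.495
endloop
endfacet
facet normal -0.212 0.626 -0.750
outer loop
vertex -1.643 2.037 -1.908
vertex -2.034 1.201 -2.495
vertex -2.7 1.765 -1.836
endloop
endfacet
facet normal -0.255 0.959 -0.120
outer loop
vertex -1.643 2.037 -1.908
vertex -2.7 1.765 -1.836
vertex -2.139 2.027 -0.934
endloop
endfacet
facet normal 0.992 -0.070 0.104
outer loop
vertex -1.063 1.115 -2.001
vertex -1.128 1.625 -1.036
vertex -1.2 0.535 -1.084
endloop
endfacet
facet normal 0.289 0.524 0.801
outer loop
vertex -1.128 1.625 -1.036
vertex -2.139 2.027 -0.934
vertex -1.866 1.099 -0.425
endloop
endfacet
facet normal -0.737 0.616 0.279
outer loop
vertex -2.139 2.027 -0.934
vertex -2.7 1.765 -1.836
vertex -2.837 1.185 -0.919
endloop
endfacet
facet normal -0.668 0.077 -0.740
outer loop
vertex -2.7 1.765 -1.836
vertex -2.034 1.201 -2.495
vertex -2.772 0.675 -1.884
endloop
endfacet
facet normal 0.401 -0.347 -0.848
outer loop
vertex -2.034 1.201 -2.495
vertex -1.063 1.115 -2.001
vertex -1.761 0.273 -1.986
endloop
endfacet
facet normal 0.212 -0.626 0.750
outer loop
vertex -2.257 0.263 -1.012
vertex -1.2 0.535 -1.084
vertex -1.866 1.099 -0.425
endloop
endfacet
facet normal -0.448 -0.364 0.817
outer loop
vertex -2.257 0.263 -1.012
vertex -1.866 1.099 -0.425
vertex -2.837 1.185 -0.919
endloop
endfacet
facet normal -0.814 -0.535 0.228
outer loop
vertex -2.257 0.263 -1.012
vertex -2.837 1.185 -0.919
vertex -2.772 0.675 -1.884
endloop
endfacet
facet normal -0.379 -0.903 -0.202
outer loop
vertex -2.257 0.263 -1.012
vertex -2.772 0.675 -1.884
vertex -1.761 0.273 -1.986
endloop
endfacet
facet normal 0.255 -0.959 0.120
outer loop
vertex -2.257 0.263 -1.012
vertex -1.761 0.273 -1.986
vertex -1.2 0.535 -1.084
endloop
endfacet
facet normal 0.668 -0.077 0.740
outer loop
vertex -1.866 1.099 -0.425
vertex -1.2 0.535 -1.084
vertex -1.128 1.625 -1.036
endloop
endfacet
facet normal -0.401 0.347 0.848
outer loop
vertex -2.837 1.185 -0.919
vertex -1.866 1.099 -0.425
vertex -2.139 2.027 -0.934
endloop
endfacet
facet normal -0.992 0.070 -0.104
outer loop
vertex -2.772 0.675 -1.884
vertex -2.837 1.185 -0.919
vertex -2.7 1.765 -1.836
endloop
endfacet
facet normal -0.289 -0.524 -0.801
outer loop
vertex -1.761 0.273 -1.986
vertex -2.772 0.675 -1.884
vertex -2.034 1.201 -2.495
endloop
endfacet
facet normal 0.737 -0.616 -0.279
outer loop
vertex -1.2 0.535 -1.084
vertex -1.761 0.273 -1.986
vertex -1.063 1.115 -2.001
endloop
endfacet
facet normal -0.073 0.315 -0.946
outer loop
vertex -2.685 -0.525 -0.276
vertex -3.69 -0.398 -0.156
vertex -3.051 0.37 0.05
endloop
endfacet
facet normal 0.769 0.084 0.633
outer loop
vertex -2.685 -0.525 -0.276
vertex -3.051 0.37 0.05
vertex -3.61 -0.742 0.876
endloop
endfacet
facet normal -0.073 0.315 -0.946
outer loop
vertex -3.051 0.37 0.05
vertex -3.69 -0.398 -0.156
vertex -4.056 0.496 0.17
endloop
endfacet
facet normal 0.166 0.533 0.830
outer loop
vertex -3.051 0.37 0.05
vertex -4.056 0.496 0.17
vertex -3.61 -0.742 0.876
endloop
endfacet
facet normal -0.073 0.315 -0.946
outer loop
vertex -4.056 0.496 0.17
vertex -3.69 -0.398 -0.156
vertex -4.695 -0.272 -0.036
endloop
endfacet
facet normal -0.557 0.251 0.792
outer loop
vertex -4.056 0.496 0.17
vertex -4.695 -0.272 -0.036
vertex -3.61 -0.742 0.876
endloop
endfacet
facet normal -0.074 0.315 -0.946
outer loop
vertex -4.695 -0.272 -0.036
vertex -3.69 -0.398 -0.156
vertex -4.329 -1.167 -0.362
endloop
endfacet
facet normal -0.677 -0.480 0.558
outer loop
vertex -4.695 -0.272 -0.036
vertex -4.329 -1.167 -0.362
vertex -3.61 -0.742 0.876
endloop
endfacet
facet normal -0.074 0.315 -0.946
outer loop
vertex -4.329 -1.167 -0.362
vertex -3.69 -0.398 -0.156
vertex -3.324 -1.293 -0.482
endloop
endfacet
facet normal -0.073 -0.929 0.362
outer loop
vertex -4.329 -1.167 -0.362
vertex -3.324 -1.293 -0.482
vertex -3.61 -0.742 0.876
endloop
endfacet
facet normal -0.073 0.315 -0.946
outer loop
vertex -3.324 -1.293 -0.482
vertex -3.69 -0.398 -0.156
vertex -2.685 -0.525 -0.276
endloop
endfacet
facet normal 0.649 -0.647 0.399
outer loop
vertex -3.324 -1.293 -0.482
vertex -2.685 -0.525 -0.276
vertex -3.61 -0.742 0.876
endloop
endfacet
facet normal 0.239 0.737 -0.632
outer loop
vertex 3.812 1.854 1.442
vertex 3.164 2.183 1.581
vertex 3.756 2.345 1.994
endloop
endfacet
facet normal 0.846 -0.353 0.400
outer loop
vertex 3.812 1.854 1.442
vertex 3.756 2.345 1.994
vertex 2.696 0.737 2.819
endloop
endfacet
facet normal 0.239 0.738 -0.632
outer loop
vertex 3.756 2.345 1.994
vertex 3.164 2.183 1.581
vertex 3.108 2.673 2.132
endloop
endfacet
facet normal 0.323 0.255 0.911
outer loop
vertex 3.756 2.345 1.994
vertex 3.108 2.673 2.132
vertex 2.696 0.737 2.819
endloop
endfacet
facet normal 0.239 0.738 -0.632
outer loop
vertex 3.108 2.673 2.132
vertex 3.164 2.183 1.581
vertex 2.516 2.511 1.719
endloop
endfacet
facet normal -0.597 0.378 0.708
outer loop
vertex 3.108 2.673 2.132
vertex 2.516 2.511 1.719
vertex 2.696 0.737 2.819
endloop
endfacet
facet normal 0.239 0.738 -0.632
outer loop
vertex 2.516 2.511 1.719
vertex 3.164 2.183 1.581
vertex 2.572 2.021 1.168
endloop
endfacet
facet normal -0.994 -0.105 -0.007
outer loop
vertex 2.516 2.511 1.719
vertex 2.572 2.021 1.168
vertex 2.696 0.737 2.819
endloop
endfacet
facet normal 0.239 0.737 -0.632
outer loop
vertex 2.572 2.021 1.168
vertex 3.164 2.183 1.581
vertex 3.22 1.692 1.03
endloop
endfacet
facet normal -0.472 -0.713 -0.519
outer loop
vertex 2.572 2.021 1.168
vertex 3.22 1.692 1.03
vertex 2.696 0.737 2.819
endloop
endfacet
facet normal 0.238 0.737 -0.632
outer loop
vertex 3.22 1.692 1.03
vertex 3.164 2.183 1.581
vertex 3.812 1.854 1.442
endloop
endfacet
facet normal 0.448 -0.836 -0.315
outer loop
vertex 3.22 1.692 1.03
vertex 3.812 1.854 1.442
vertex 2.696 0.737 2.819
endloop
endfacet

endsolid


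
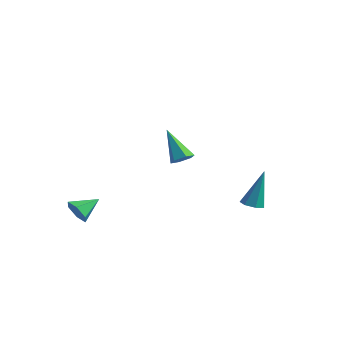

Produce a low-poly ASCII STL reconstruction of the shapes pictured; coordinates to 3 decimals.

solid 
facet normal -0.141 -0.892 -0.430
outer loop
vertex -3.246 -3.522 -2.871
vertex -3.573 -3.768 -2.254
vertex -3.977 -3.448 -2.785
endloop
endfacet
facet normal 0.007 0.787 -0.617
outer loop
vertex -3.246 -3.522 -2.871
vertex -3.977 -3.448 -2.785
vertex -3.387 -2.592 -1.686
endloop
endfacet
facet normal -0.140 -0.891 -0.431
outer loop
vertex -3.977 -3.448 -2.785
vertex -3.573 -3.768 -2.254
vertex -4.304 -3.695 -2.168
endloop
endfacet
facet normal -0.736 0.666 -0.123
outer loop
vertex -3.977 -3.448 -2.785
vertex -4.304 -3.695 -2.168
vertex -3.387 -2.592 -1.686
endloop
endfacet
facet normal -0.140 -0.891 -0.431
outer loop
vertex -4.304 -3.695 -2.168
vertex -3.573 -3.768 -2.254
vertex -3.899 -4.015 -1.638
endloop
endfacet
facet normal -0.681 0.268 0.682
outer loop
vertex -4.304 -3.695 -2.168
vertex -3.899 -4.015 -1.638
vertex -3.387 -2.592 -1.686
endloop
endfacet
facet normal -0.140 -0.891 -0.431
outer loop
vertex -3.899 -4.015 -1.638
vertex -3.573 -3.768 -2.254
vertex -3.168 -4.088 -1.724
endloop
endfacet
facet normal 0.116 -0.008 0.993
outer loop
vertex -3.899 -4.015 -1.638
vertex -3.168 -4.088 -1.724
vertex -3.387 -2.592 -1.686
endloop
endfacet
facet normal -0.141 -0.891 -0.431
outer loop
vertex -3.168 -4.088 -1.724
vertex -3.573 -3.768 -2.254
vertex -2.842 -3.842 -2.34
endloop
endfacet
facet normal 0.859 0.113 0.500
outer loop
vertex -3.168 -4.088 -1.724
vertex -2.842 -3.842 -2.34
vertex -3.387 -2.592 -1.686
endloop
endfacet
facet normal -0.141 -0.892 -0.430
outer loop
vertex -2.842 -3.842 -2.34
vertex -3.573 -3.768 -2.254
vertex -3.246 -3.522 -2.871
endloop
endfacet
facet normal 0.804 0.510 -0.305
outer loop
vertex -2.842 -3.842 -2.34
vertex -3.246 -3.522 -2.871
vertex -3.387 -2.592 -1.686
endloop
endfacet
facet normal -0.087 -0.262 -0.961
outer loop
vertex 1.561 3.218 -2.281
vertex 0.997 3.012 -2.174
vertex 1.172 3.571 -2.342
endloop
endfacet
facet normal 0.672 0.740 -0.002
outer loop
vertex 1.561 3.218 -2.281
vertex 1.172 3.571 -2.342
vertex 1.183 3.568 -0.126
endloop
endfacet
facet normal -0.088 -0.261 -0.961
outer loop
vertex 1.172 3.571 -2.342
vertex 0.997 3.012 -2.174
vertex 0.651 3.504 -2.276
endloop
endfacet
facet normal -0.127 0.992 0.002
outer loop
vertex 1.172 3.571 -2.342
vertex 0.651 3.504 -2.276
vertex 1.183 3.568 -0.126
endloop
endfacet
facet normal -0.088 -0.261 -0.961
outer loop
vertex 0.651 3.504 -2.276
vertex 0.997 3.012 -2.174
vertex 0.39 3.066 -2.133
endloop
endfacet
facet normal -0.816 0.547 0.186
outer loop
vertex 0.651 3.504 -2.276
vertex 0.39 3.066 -2.133
vertex 1.183 3.568 -0.126
endloop
endfacet
facet normal -0.088 -0.261 -0.961
outer loop
vertex 0.39 3.066 -2.133
vertex 0.997 3.012 -2.174
vertex 0.586 2.587 -2.021
endloop
endfacet
facet normal -0.874 -0.261 0.411
outer loop
vertex 0.39 3.066 -2.133
vertex 0.586 2.587 -2.021
vertex 1.183 3.568 -0.126
endloop
endfacet
facet normal -0.088 -0.261 -0.961
outer loop
vertex 0.586 2.587 -2.021
vertex 0.997 3.012 -2.174
vertex 1.091 2.428 -2.024
endloop
endfacet
facet normal -0.256 -0.823 0.507
outer loop
vertex 0.586 2.587 -2.021
vertex 1.091 2.428 -2.024
vertex 1.183 3.568 -0.126
endloop
endfacet
facet normal -0.088 -0.261 -0.961
outer loop
vertex 1.091 2.428 -2.024
vertex 0.997 3.012 -2.174
vertex 1.525 2.709 -2.14
endloop
endfacet
facet normal 0.571 -0.716 0.402
outer loop
vertex 1.091 2.428 -2.024
vertex 1.525 2.709 -2.14
vertex 1.183 3.568 -0.126
endloop
endfacet
facet normal -0.087 -0.260 -0.962
outer loop
vertex 1.525 2.709 -2.14
vertex 0.997 3.012 -2.174
vertex 1.561 3.218 -2.281
endloop
endfacet
facet normal 0.984 -0.021 0.176
outer loop
vertex 1.525 2.709 -2.14
vertex 1.561 3.218 -2.281
vertex 1.183 3.568 -0.126
endloop
endfacet
facet normal 0.598 -0.021 -0.801
outer loop
vertex 2.918 -2.307 2.828
vertex 2.574 -2.688 2.581
vertex 2.486 -2.13 2.501
endloop
endfacet
facet normal 0.094 0.922 0.374
outer loop
vertex 2.918 -2.307 2.828
vertex 2.486 -2.13 2.501
vertex 1.486 -2.652 4.039
endloop
endfacet
facet normal 0.597 -0.021 -0.802
outer loop
vertex 2.486 -2.13 2.501
vertex 2.574 -2.688 2.581
vertex 2.141 -2.511 2.254
endloop
endfacet
facet normal -0.665 0.723 -0.187
outer loop
vertex 2.486 -2.13 2.501
vertex 2.141 -2.511 2.254
vertex 1.486 -2.652 4.039
endloop
endfacet
facet normal 0.598 -0.018 -0.801
outer loop
vertex 2.141 -2.511 2.254
vertex 2.574 -2.688 2.581
vertex 2.23 -3.069 2.333
endloop
endfacet
facet normal -0.916 -0.196 -0.351
outer loop
vertex 2.141 -2.511 2.254
vertex 2.23 -3.069 2.333
vertex 1.486 -2.652 4.039
endloop
endfacet
facet normal 0.598 -0.019 -0.801
outer loop
vertex 2.23 -3.069 2.333
vertex 2.574 -2.688 2.581
vertex 2.662 -3.245 2.66
endloop
endfacet
facet normal -0.406 -0.913 0.046
outer loop
vertex 2.23 -3.069 2.333
vertex 2.662 -3.245 2.66
vertex 1.486 -2.652 4.039
endloop
endfacet
facet normal 0.597 -0.019 -0.802
outer loop
vertex 2.662 -3.245 2.66
vertex 2.574 -2.688 2.581
vertex 3.006 -2.864 2.907
endloop
endfacet
facet normal 0.353 -0.712 0.607
outer loop
vertex 2.662 -3.245 2.66
vertex 3.006 -2.864 2.907
vertex 1.486 -2.652 4.039
endloop
endfacet
facet normal 0.597 -0.019 -0.802
outer loop
vertex 3.006 -2.864 2.907
vertex 2.574 -2.688 2.581
vertex 2.918 -2.307 2.828
endloop
endfacet
facet normal 0.603 0.205 0.771
outer loop
vertex 3.006 -2.864 2.907
vertex 2.918 -2.307 2.828
vertex 1.486 -2.652 4.039
endloop
endfacet

endsolid


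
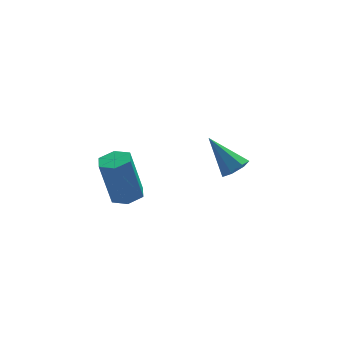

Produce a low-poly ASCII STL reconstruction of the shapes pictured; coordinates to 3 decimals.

solid 
facet normal 0.495 -0.431 -0.755
outer loop
vertex 4.725 2.095 0.895
vertex 4.268 1.619 0.867
vertex 4.282 2.196 0.547
endloop
endfacet
facet normal 0.222 0.975 0.001
outer loop
vertex 4.725 2.095 0.895
vertex 4.282 2.196 0.547
vertex 3.372 2.401 2.233
endloop
endfacet
facet normal 0.494 -0.431 -0.755
outer loop
vertex 4.282 2.196 0.547
vertex 4.268 1.619 0.867
vertex 3.828 1.863 0.44
endloop
endfacet
facet normal -0.494 0.790 -0.363
outer loop
vertex 4.282 2.196 0.547
vertex 3.828 1.863 0.44
vertex 3.372 2.401 2.233
endloop
endfacet
facet normal 0.493 -0.432 -0.755
outer loop
vertex 3.828 1.863 0.44
vertex 4.268 1.619 0.867
vertex 3.705 1.347 0.655
endloop
endfacet
facet normal -0.954 0.112 -0.276
outer loop
vertex 3.828 1.863 0.44
vertex 3.705 1.347 0.655
vertex 3.372 2.401 2.233
endloop
endfacet
facet normal 0.493 -0.433 -0.755
outer loop
vertex 3.705 1.347 0.655
vertex 4.268 1.619 0.867
vertex 4.006 1.036 1.03
endloop
endfacet
facet normal -0.812 -0.550 0.196
outer loop
vertex 3.705 1.347 0.655
vertex 4.006 1.036 1.03
vertex 3.372 2.401 2.233
endloop
endfacet
facet normal 0.494 -0.433 -0.754
outer loop
vertex 4.006 1.036 1.03
vertex 4.268 1.619 0.867
vertex 4.504 1.164 1.283
endloop
endfacet
facet normal -0.175 -0.696 0.697
outer loop
vertex 4.006 1.036 1.03
vertex 4.504 1.164 1.283
vertex 3.372 2.401 2.233
endloop
endfacet
facet normal 0.495 -0.432 -0.754
outer loop
vertex 4.504 1.164 1.283
vertex 4.268 1.619 0.867
vertex 4.824 1.635 1.223
endloop
endfacet
facet normal 0.478 -0.216 0.851
outer loop
vertex 4.504 1.164 1.283
vertex 4.824 1.635 1.223
vertex 3.372 2.401 2.233
endloop
endfacet
facet normal 0.495 -0.431 -0.754
outer loop
vertex 4.824 1.635 1.223
vertex 4.268 1.619 0.867
vertex 4.725 2.095 0.895
endloop
endfacet
facet normal 0.655 0.527 0.542
outer loop
vertex 4.824 1.635 1.223
vertex 4.725 2.095 0.895
vertex 3.372 2.401 2.233
endloop
endfacet
facet normal 0.219 -0.062 -0.974
outer loop
vertex 0.185 -0.914 2.198
vertex -0.432 -1.172 2.076
vertex -0.334 -0.5 2.055
endloop
endfacet
facet normal 0.607 0.790 0.086
outer loop
vertex 0.185 -0.914 2.198
vertex -0.334 -0.5 2.055
vertex -0.251 -0.79 4.146
endloop
endfacet
facet normal 0.607 0.790 0.085
outer loop
vertex -0.251 -0.79 4.146
vertex -0.334 -0.5 2.055
vertex -0.771 -0.375 4.003
endloop
endfacet
facet normal -0.218 0.062 0.974
outer loop
vertex -0.251 -0.79 4.146
vertex -0.771 -0.375 4.003
vertex -0.868 -1.048 4.024
endloop
endfacet
facet normal 0.218 -0.062 -0.974
outer loop
vertex -0.334 -0.5 2.055
vertex -0.432 -1.172 2.076
vertex -0.952 -0.758 1.933
endloop
endfacet
facet normal -0.358 0.923 -0.140
outer loop
vertex -0.334 -0.5 2.055
vertex -0.952 -0.758 1.933
vertex -0.771 -0.375 4.003
endloop
endfacet
facet normal -0.358 0.923 -0.139
outer loop
vertex -0.771 -0.375 4.003
vertex -0.952 -0.758 1.933
vertex -1.388 -0.633 3.881
endloop
endfacet
facet normal -0.218 0.062 0.974
outer loop
vertex -0.771 -0.375 4.003
vertex -1.388 -0.633 3.881
vertex -0.868 -1.048 4.024
endloop
endfacet
facet normal 0.218 -0.062 -0.974
outer loop
vertex -0.952 -0.758 1.933
vertex -0.432 -1.172 2.076
vertex -1.049 -1.43 1.954
endloop
endfacet
facet normal -0.965 0.132 -0.225
outer loop
vertex -0.952 -0.758 1.933
vertex -1.049 -1.43 1.954
vertex -1.388 -0.633 3.881
endloop
endfacet
facet normal -0.965 0.132 -0.225
outer loop
vertex -1.388 -0.633 3.881
vertex -1.049 -1.43 1.954
vertex -1.485 -1.306 3.902
endloop
endfacet
facet normal -0.218 0.062 0.974
outer loop
vertex -1.388 -0.633 3.881
vertex -1.485 -1.306 3.902
vertex -0.868 -1.048 4.024
endloop
endfacet
facet normal 0.218 -0.062 -0.974
outer loop
vertex -1.049 -1.43 1.954
vertex -0.432 -1.172 2.076
vertex -0.529 -1.845 2.097
endloop
endfacet
facet normal -0.607 -0.790 -0.086
outer loop
vertex -1.049 -1.43 1.954
vertex -0.529 -1.845 2.097
vertex -1.485 -1.306 3.902
endloop
endfacet
facet normal -0.607 -0.790 -0.085
outer loop
vertex -1.485 -1.306 3.902
vertex -0.529 -1.845 2.097
vertex -0.966 -1.72 4.045
endloop
endfacet
facet normal -0.219 0.062 0.974
outer loop
vertex -1.485 -1.306 3.902
vertex -0.966 -1.72 4.045
vertex -0.868 -1.048 4.024
endloop
endfacet
facet normal 0.218 -0.062 -0.974
outer loop
vertex -0.529 -1.845 2.097
vertex -0.432 -1.172 2.076
vertex 0.088 -1.587 2.219
endloop
endfacet
facet normal 0.358 -0.923 0.140
outer loop
vertex -0.529 -1.845 2.097
vertex 0.088 -1.587 2.219
vertex -0.966 -1.72 4.045
endloop
endfacet
facet normal 0.358 -0.923 0.139
outer loop
vertex -0.966 -1.72 4.045
vertex 0.088 -1.587 2.219
vertex -0.348 -1.462 4.167
endloop
endfacet
facet normal -0.218 0.062 0.974
outer loop
vertex -0.966 -1.72 4.045
vertex -0.348 -1.462 4.167
vertex -0.868 -1.048 4.024
endloop
endfacet
facet normal 0.218 -0.062 -0.974
outer loop
vertex 0.088 -1.587 2.219
vertex -0.432 -1.172 2.076
vertex 0.185 -0.914 2.198
endloop
endfacet
facet normal 0.965 -0.132 0.225
outer loop
vertex 0.088 -1.587 2.219
vertex 0.185 -0.914 2.198
vertex -0.348 -1.462 4.167
endloop
endfacet
facet normal 0.965 -0.132 0.225
outer loop
vertex -0.348 -1.462 4.167
vertex 0.185 -0.914 2.198
vertex -0.251 -0.79 4.146
endloop
endfacet
facet normal -0.218 0.062 0.974
outer loop
vertex -0.348 -1.462 4.167
vertex -0.251 -0.79 4.146
vertex -0.868 -1.048 4.024
endloop
endfacet

endsolid


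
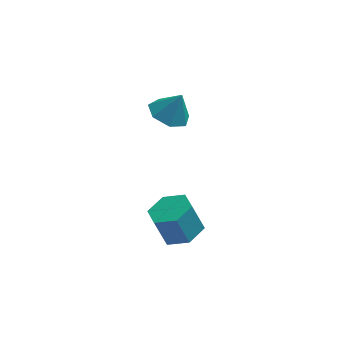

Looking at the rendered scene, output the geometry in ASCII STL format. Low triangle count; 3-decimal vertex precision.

solid 
facet normal -0.421 -0.070 -0.905
outer loop
vertex 1.421 -1.904 1.29
vertex 0.716 -1.316 1.572
vertex 1.556 -1.091 1.164
endloop
endfacet
facet normal 0.976 -0.136 0.169
outer loop
vertex 1.421 -1.904 1.29
vertex 1.556 -1.091 1.164
vertex 1.264 -1.224 2.748
endloop
endfacet
facet normal -0.420 -0.071 -0.905
outer loop
vertex 1.556 -1.091 1.164
vertex 0.716 -1.316 1.572
vertex 1.058 -0.448 1.345
endloop
endfacet
facet normal 0.801 0.566 0.195
outer loop
vertex 1.556 -1.091 1.164
vertex 1.058 -0.448 1.345
vertex 1.264 -1.224 2.748
endloop
endfacet
facet normal -0.421 -0.071 -0.904
outer loop
vertex 1.058 -0.448 1.345
vertex 0.716 -1.316 1.572
vertex 0.303 -0.459 1.697
endloop
endfacet
facet normal 0.198 0.870 0.452
outer loop
vertex 1.058 -0.448 1.345
vertex 0.303 -0.459 1.697
vertex 1.264 -1.224 2.748
endloop
endfacet
facet normal -0.421 -0.071 -0.904
outer loop
vertex 0.303 -0.459 1.697
vertex 0.716 -1.316 1.572
vertex -0.14 -1.115 1.955
endloop
endfacet
facet normal -0.378 0.549 0.745
outer loop
vertex 0.303 -0.459 1.697
vertex -0.14 -1.115 1.955
vertex 1.264 -1.224 2.748
endloop
endfacet
facet normal -0.421 -0.071 -0.904
outer loop
vertex -0.14 -1.115 1.955
vertex 0.716 -1.316 1.572
vertex 0.061 -1.922 1.925
endloop
endfacet
facet normal -0.495 -0.155 0.855
outer loop
vertex -0.14 -1.115 1.955
vertex 0.061 -1.922 1.925
vertex 1.264 -1.224 2.748
endloop
endfacet
facet normal -0.421 -0.071 -0.904
outer loop
vertex 0.061 -1.922 1.925
vertex 0.716 -1.316 1.572
vertex 0.756 -2.274 1.629
endloop
endfacet
facet normal -0.064 -0.713 0.698
outer loop
vertex 0.061 -1.922 1.925
vertex 0.756 -2.274 1.629
vertex 1.264 -1.224 2.748
endloop
endfacet
facet normal -0.421 -0.071 -0.904
outer loop
vertex 0.756 -2.274 1.629
vertex 0.716 -1.316 1.572
vertex 1.421 -1.904 1.29
endloop
endfacet
facet normal 0.592 -0.704 0.392
outer loop
vertex 0.756 -2.274 1.629
vertex 1.421 -1.904 1.29
vertex 1.264 -1.224 2.748
endloop
endfacet
facet normal 0.353 -0.105 -0.930
outer loop
vertex 1.92 -3.269 -3.683
vertex 1.285 -4.039 -3.837
vertex 0.996 -3.095 -4.054
endloop
endfacet
facet normal 0.199 0.979 -0.036
outer loop
vertex 1.92 -3.269 -3.683
vertex 0.996 -3.095 -4.054
vertex 1.391 -3.111 -2.289
endloop
endfacet
facet normal 0.198 0.980 -0.035
outer loop
vertex 1.391 -3.111 -2.289
vertex 0.996 -3.095 -4.054
vertex 0.467 -2.938 -2.659
endloop
endfacet
facet normal -0.353 0.105 0.930
outer loop
vertex 1.391 -3.111 -2.289
vertex 0.467 -2.938 -2.659
vertex 0.755 -3.881 -2.443
endloop
endfacet
facet normal 0.352 -0.106 -0.930
outer loop
vertex 0.996 -3.095 -4.054
vertex 1.285 -4.039 -3.837
vertex 0.361 -3.865 -4.207
endloop
endfacet
facet normal -0.693 0.638 -0.335
outer loop
vertex 0.996 -3.095 -4.054
vertex 0.361 -3.865 -4.207
vertex 0.467 -2.938 -2.659
endloop
endfacet
facet normal -0.693 0.638 -0.335
outer loop
vertex 0.467 -2.938 -2.659
vertex 0.361 -3.865 -4.207
vertex -0.168 -3.708 -2.813
endloop
endfacet
facet normal -0.353 0.105 0.930
outer loop
vertex 0.467 -2.938 -2.659
vertex -0.168 -3.708 -2.813
vertex 0.755 -3.881 -2.443
endloop
endfacet
facet normal 0.353 -0.105 -0.930
outer loop
vertex 0.361 -3.865 -4.207
vertex 1.285 -4.039 -3.837
vertex 0.649 -4.809 -3.991
endloop
endfacet
facet normal -0.891 -0.340 -0.300
outer loop
vertex 0.361 -3.865 -4.207
vertex 0.649 -4.809 -3.991
vertex -0.168 -3.708 -2.813
endloop
endfacet
facet normal -0.891 -0.341 -0.300
outer loop
vertex -0.168 -3.708 -2.813
vertex 0.649 -4.809 -3.991
vertex 0.12 -4.651 -2.597
endloop
endfacet
facet normal -0.353 0.105 0.930
outer loop
vertex -0.168 -3.708 -2.813
vertex 0.12 -4.651 -2.597
vertex 0.755 -3.881 -2.443
endloop
endfacet
facet normal 0.353 -0.105 -0.930
outer loop
vertex 0.649 -4.809 -3.991
vertex 1.285 -4.039 -3.837
vertex 1.573 -4.982 -3.621
endloop
endfacet
facet normal -0.198 -0.980 0.036
outer loop
vertex 0.649 -4.809 -3.991
vertex 1.573 -4.982 -3.621
vertex 0.12 -4.651 -2.597
endloop
endfacet
facet normal -0.198 -0.979 0.035
outer loop
vertex 0.12 -4.651 -2.597
vertex 1.573 -4.982 -3.621
vertex 1.044 -4.825 -2.226
endloop
endfacet
facet normal -0.353 0.105 0.930
outer loop
vertex 0.12 -4.651 -2.597
vertex 1.044 -4.825 -2.226
vertex 0.755 -3.881 -2.443
endloop
endfacet
facet normal 0.353 -0.105 -0.930
outer loop
vertex 1.573 -4.982 -3.621
vertex 1.285 -4.039 -3.837
vertex 2.208 -4.212 -3.467
endloop
endfacet
facet normal 0.693 -0.638 0.335
outer loop
vertex 1.573 -4.982 -3.621
vertex 2.208 -4.212 -3.467
vertex 1.044 -4.825 -2.226
endloop
endfacet
facet normal 0.693 -0.638 0.335
outer loop
vertex 1.044 -4.825 -2.226
vertex 2.208 -4.212 -3.467
vertex 1.679 -4.055 -2.073
endloop
endfacet
facet normal -0.352 0.106 0.930
outer loop
vertex 1.044 -4.825 -2.226
vertex 1.679 -4.055 -2.073
vertex 0.755 -3.881 -2.443
endloop
endfacet
facet normal 0.353 -0.105 -0.930
outer loop
vertex 2.208 -4.212 -3.467
vertex 1.285 -4.039 -3.837
vertex 1.92 -3.269 -3.683
endloop
endfacet
facet normal 0.891 0.341 0.300
outer loop
vertex 2.208 -4.212 -3.467
vertex 1.92 -3.269 -3.683
vertex 1.679 -4.055 -2.073
endloop
endfacet
facet normal 0.891 0.340 0.300
outer loop
vertex 1.679 -4.055 -2.073
vertex 1.92 -3.269 -3.683
vertex 1.391 -3.111 -2.289
endloop
endfacet
facet normal -0.353 0.105 0.930
outer loop
vertex 1.679 -4.055 -2.073
vertex 1.391 -3.111 -2.289
vertex 0.755 -3.881 -2.443
endloop
endfacet

endsolid


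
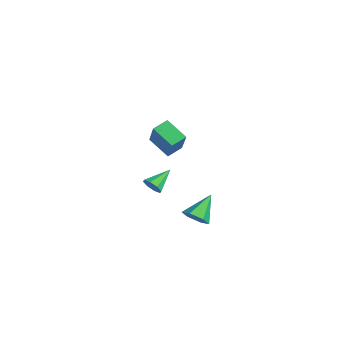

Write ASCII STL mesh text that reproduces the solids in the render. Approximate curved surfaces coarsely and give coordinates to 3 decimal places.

solid 
facet normal 0.233 -0.837 -0.495
outer loop
vertex -0.028 1.689 -2.57
vertex -0.655 1.422 -2.414
vertex -0.398 1.805 -2.94
endloop
endfacet
facet normal 0.554 0.772 -0.312
outer loop
vertex -0.028 1.689 -2.57
vertex -0.398 1.805 -2.94
vertex -1.045 2.818 -1.586
endloop
endfacet
facet normal 0.234 -0.837 -0.495
outer loop
vertex -0.398 1.805 -2.94
vertex -0.655 1.422 -2.414
vertex -0.919 1.696 -3.002
endloop
endfacet
facet normal -0.088 0.777 -0.623
outer loop
vertex -0.398 1.805 -2.94
vertex -0.919 1.696 -3.002
vertex -1.045 2.818 -1.586
endloop
endfacet
facet normal 0.233 -0.837 -0.495
outer loop
vertex -0.919 1.696 -3.002
vertex -0.655 1.422 -2.414
vertex -1.285 1.427 -2.719
endloop
endfacet
facet normal -0.729 0.504 -0.464
outer loop
vertex -0.919 1.696 -3.002
vertex -1.285 1.427 -2.719
vertex -1.045 2.818 -1.586
endloop
endfacet
facet normal 0.234 -0.836 -0.496
outer loop
vertex -1.285 1.427 -2.719
vertex -0.655 1.422 -2.414
vertex -1.283 1.154 -2.258
endloop
endfacet
facet normal -0.991 0.113 0.071
outer loop
vertex -1.285 1.427 -2.719
vertex -1.283 1.154 -2.258
vertex -1.045 2.818 -1.586
endloop
endfacet
facet normal 0.234 -0.836 -0.496
outer loop
vertex -1.283 1.154 -2.258
vertex -0.655 1.422 -2.414
vertex -0.913 1.038 -1.888
endloop
endfacet
facet normal -0.723 -0.167 0.670
outer loop
vertex -1.283 1.154 -2.258
vertex -0.913 1.038 -1.888
vertex -1.045 2.818 -1.586
endloop
endfacet
facet normal 0.233 -0.836 -0.496
outer loop
vertex -0.913 1.038 -1.888
vertex -0.655 1.422 -2.414
vertex -0.392 1.147 -1.827
endloop
endfacet
facet normal -0.079 -0.172 0.982
outer loop
vertex -0.913 1.038 -1.888
vertex -0.392 1.147 -1.827
vertex -1.045 2.818 -1.586
endloop
endfacet
facet normal 0.232 -0.837 -0.496
outer loop
vertex -0.392 1.147 -1.827
vertex -0.655 1.422 -2.414
vertex -0.025 1.416 -2.109
endloop
endfacet
facet normal 0.559 0.100 0.823
outer loop
vertex -0.392 1.147 -1.827
vertex -0.025 1.416 -2.109
vertex -1.045 2.818 -1.586
endloop
endfacet
facet normal 0.233 -0.836 -0.497
outer loop
vertex -0.025 1.416 -2.109
vertex -0.655 1.422 -2.414
vertex -0.028 1.689 -2.57
endloop
endfacet
facet normal 0.822 0.492 0.286
outer loop
vertex -0.025 1.416 -2.109
vertex -0.028 1.689 -2.57
vertex -1.045 2.818 -1.586
endloop
endfacet
facet normal 0.309 -0.700 -0.643
outer loop
vertex 3.035 2.785 -3.568
vertex 2.21 2.721 -3.894
vertex 2.784 3.3 -4.249
endloop
endfacet
facet normal 0.730 0.647 0.220
outer loop
vertex 3.035 2.785 -3.568
vertex 2.784 3.3 -4.249
vertex 1.61 4.079 -2.646
endloop
endfacet
facet normal 0.308 -0.700 -0.644
outer loop
vertex 2.784 3.3 -4.249
vertex 2.21 2.721 -3.894
vertex 1.958 3.236 -4.575
endloop
endfacet
facet normal 0.081 0.919 -0.387
outer loop
vertex 2.784 3.3 -4.249
vertex 1.958 3.236 -4.575
vertex 1.61 4.079 -2.646
endloop
endfacet
facet normal 0.309 -0.700 -0.644
outer loop
vertex 1.958 3.236 -4.575
vertex 2.21 2.721 -3.894
vertex 1.384 2.656 -4.22
endloop
endfacet
facet normal -0.764 0.530 -0.369
outer loop
vertex 1.958 3.236 -4.575
vertex 1.384 2.656 -4.22
vertex 1.61 4.079 -2.646
endloop
endfacet
facet normal 0.309 -0.700 -0.643
outer loop
vertex 1.384 2.656 -4.22
vertex 2.21 2.721 -3.894
vertex 1.635 2.141 -3.539
endloop
endfacet
facet normal -0.958 -0.130 0.255
outer loop
vertex 1.384 2.656 -4.22
vertex 1.635 2.141 -3.539
vertex 1.61 4.079 -2.646
endloop
endfacet
facet normal 0.309 -0.700 -0.643
outer loop
vertex 1.635 2.141 -3.539
vertex 2.21 2.721 -3.894
vertex 2.461 2.206 -3.213
endloop
endfacet
facet normal -0.309 -0.401 0.862
outer loop
vertex 1.635 2.141 -3.539
vertex 2.461 2.206 -3.213
vertex 1.61 4.079 -2.646
endloop
endfacet
facet normal 0.309 -0.700 -0.643
outer loop
vertex 2.461 2.206 -3.213
vertex 2.21 2.721 -3.894
vertex 3.035 2.785 -3.568
endloop
endfacet
facet normal 0.535 -0.013 0.845
outer loop
vertex 2.461 2.206 -3.213
vertex 3.035 2.785 -3.568
vertex 1.61 4.079 -2.646
endloop
endfacet
facet normal -0.789 -0.314 0.529
outer loop
vertex 2.828 -0.278 4.591
vertex 2.679 0.68 4.937
vertex 1.627 0.1 3.024
endloop
endfacet
facet normal 0.146 -0.931 -0.336
outer loop
vertex 2.881 0.6 2.183
vertex 2.828 -0.278 4.591
vertex 1.627 0.1 3.024
endloop
endfacet
facet normal -0.789 -0.313 0.529
outer loop
vertex 1.627 0.1 3.024
vertex 2.679 0.68 4.937
vertex 1.478 1.059 3.37
endloop
endfacet
facet normal -0.598 0.188 -0.779
outer loop
vertex 1.478 1.059 3.37
vertex 2.881 0.6 2.183
vertex 1.627 0.1 3.024
endloop
endfacet
facet normal 0.598 -0.188 0.779
outer loop
vertex 2.828 -0.278 4.591
vertex 3.933 1.18 4.096
vertex 2.679 0.68 4.937
endloop
endfacet
facet normal 0.145 -0.931 -0.336
outer loop
vertex 4.082 0.221 3.75
vertex 2.828 -0.278 4.591
vertex 2.881 0.6 2.183
endloop
endfacet
facet normal 0.598 -0.188 0.779
outer loop
vertex 4.082 0.221 3.75
vertex 3.933 1.18 4.096
vertex 2.828 -0.278 4.591
endloop
endfacet
facet normal -0.145 0.930 0.336
outer loop
vertex 2.679 0.68 4.937
vertex 3.933 1.18 4.096
vertex 1.478 1.059 3.37
endloop
endfacet
facet normal -0.598 0.189 -0.779
outer loop
vertex 2.732 1.558 2.529
vertex 2.881 0.6 2.183
vertex 1.478 1.059 3.37
endloop
endfacet
facet normal -0.145 0.931 0.336
outer loop
vertex 1.478 1.059 3.37
vertex 3.933 1.18 4.096
vertex 2.732 1.558 2.529
endloop
endfacet
facet normal 0.789 0.314 -0.529
outer loop
vertex 2.732 1.558 2.529
vertex 4.082 0.221 3.75
vertex 2.881 0.6 2.183
endloop
endfacet
facet normal 0.789 0.313 -0.529
outer loop
vertex 3.933 1.18 4.096
vertex 4.082 0.221 3.75
vertex 2.732 1.558 2.529
endloop
endfacet

endsolid
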